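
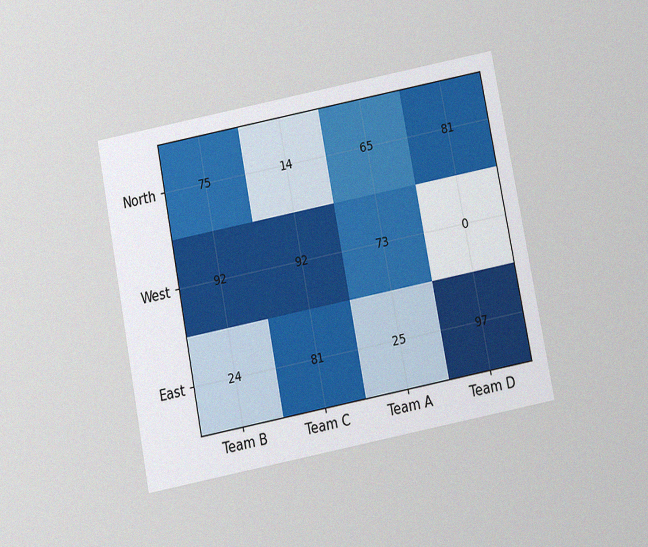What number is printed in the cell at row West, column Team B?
The chart is tilted about 11° counter-clockwise and viewed slightly from below, with some photo noise. The (West, Team B) cell reads 92.

92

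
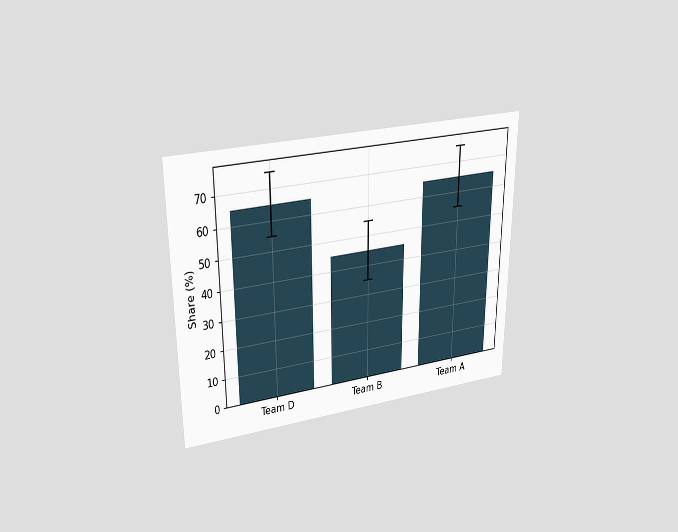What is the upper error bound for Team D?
The chart is viewed slightly from above. The Team D bar's upper whisker reaches 75%.

75%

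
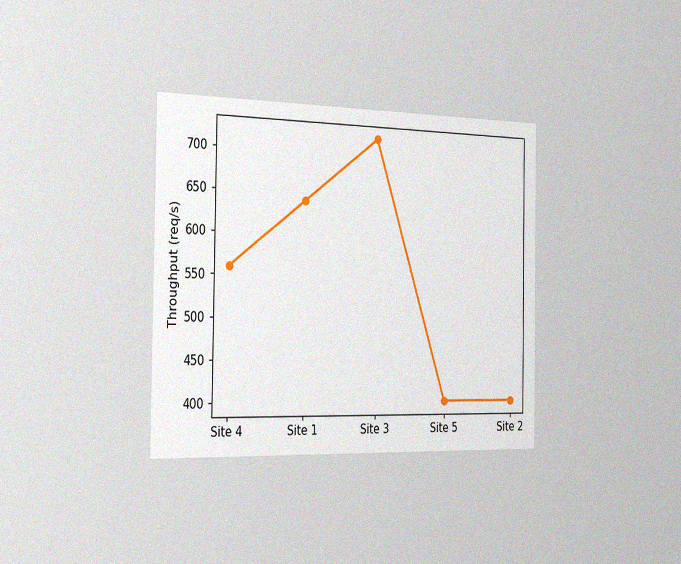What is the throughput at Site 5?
The chart is viewed slightly from the left, with some photo noise. At Site 5, the line is at 400req/s.

400req/s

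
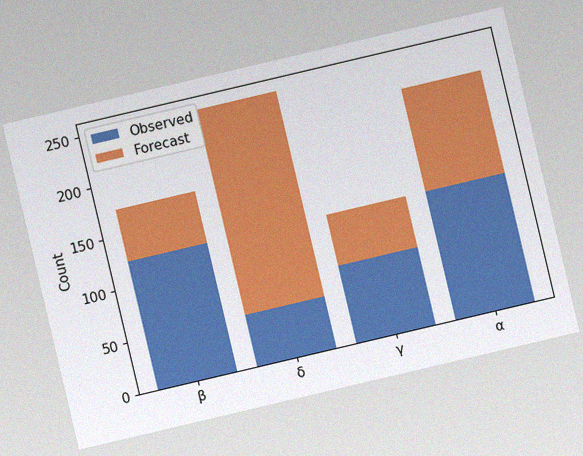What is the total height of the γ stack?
125

The chart is tilted about 13° counter-clockwise, with some photo noise. The γ stack's top reaches 125 on the y-axis.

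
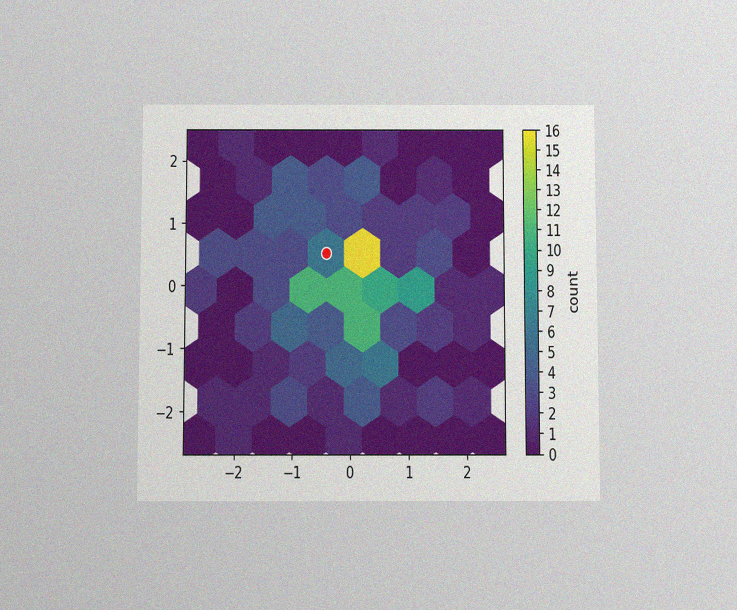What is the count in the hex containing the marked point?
The chart is viewed slightly from below, with some photo noise. The marked hex reads 6 on the colorbar.

6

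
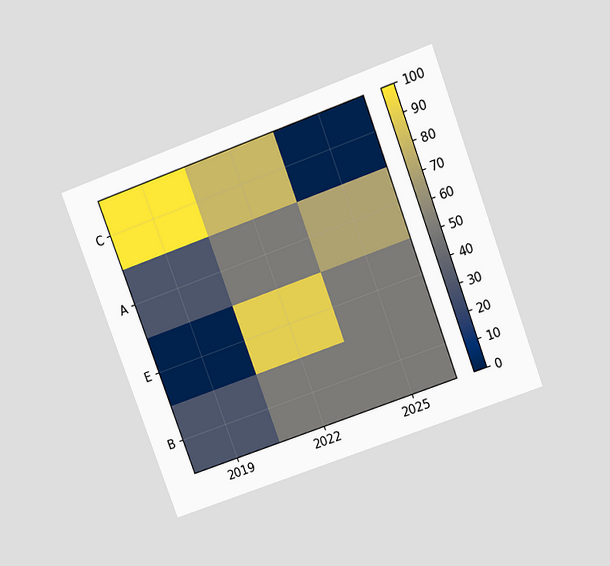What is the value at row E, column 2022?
The chart is tilted about 20° counter-clockwise and viewed slightly from above. Matching cell (E, 2022) against the colorbar gives 90.

90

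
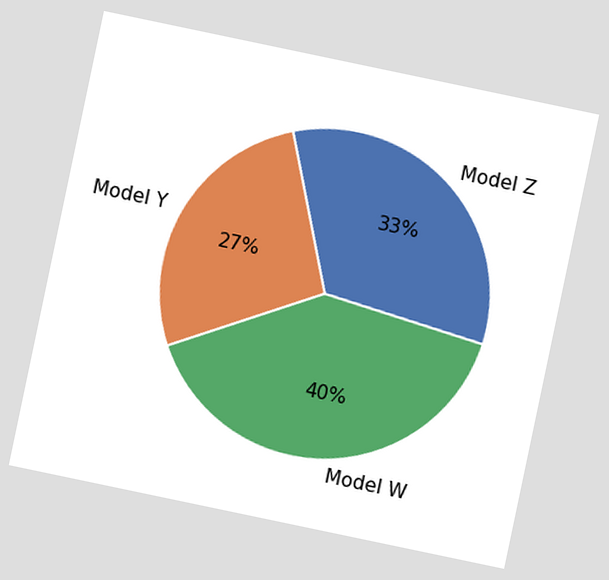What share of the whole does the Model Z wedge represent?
33%

The chart is tilted about 12° clockwise. The Model Z slice takes up 33% of the pie.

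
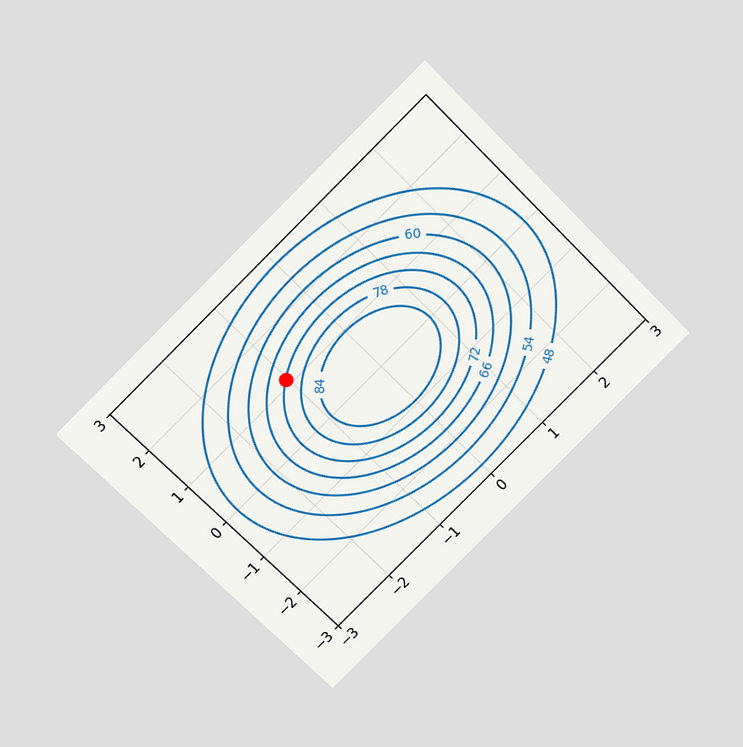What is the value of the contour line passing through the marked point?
The chart is tilted about 45° counter-clockwise and viewed slightly from above. The marked point sits on the contour labelled 72.

72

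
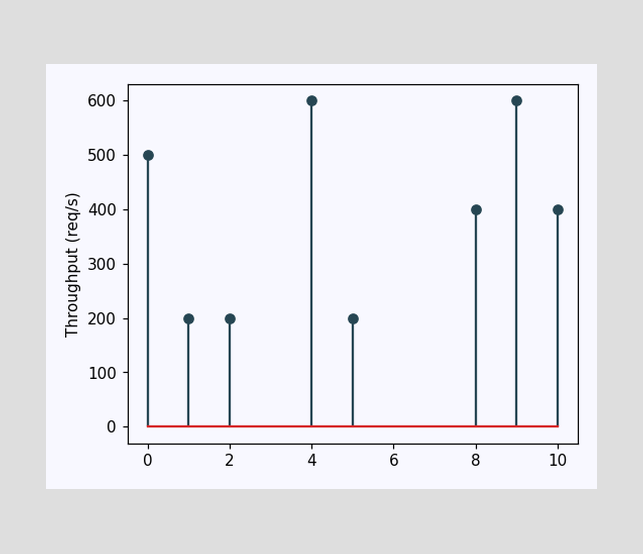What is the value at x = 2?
200req/s

The stem at x=2 reaches 200req/s.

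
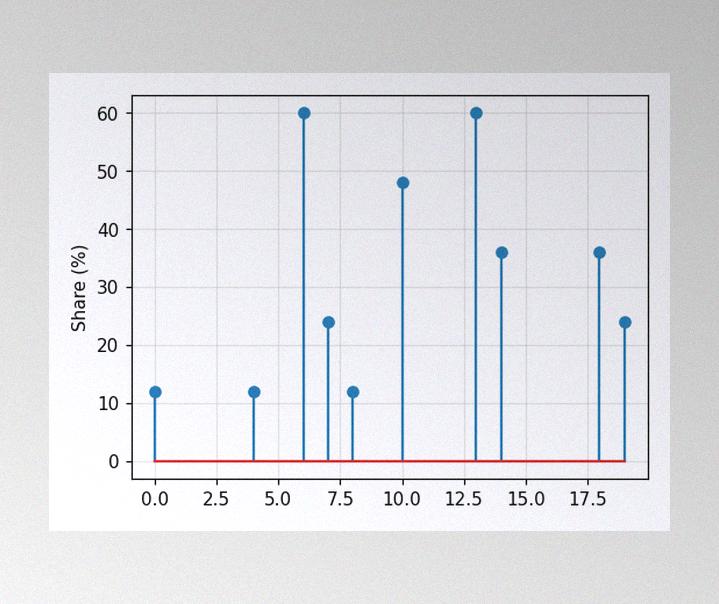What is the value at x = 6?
The image has some photo noise and uneven lighting. The stem at x=6 reaches 60%.

60%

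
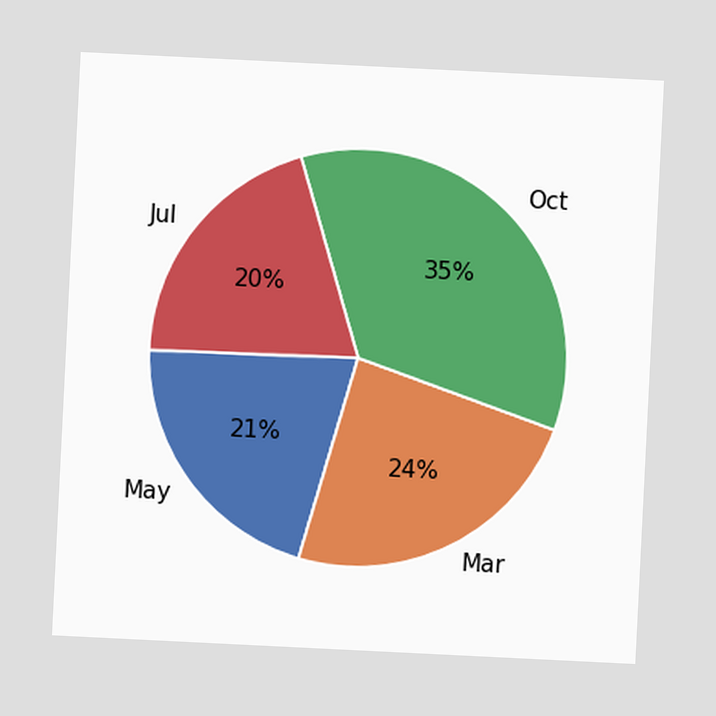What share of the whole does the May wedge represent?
21%

The chart is tilted about 3° clockwise. The May slice takes up 21% of the pie.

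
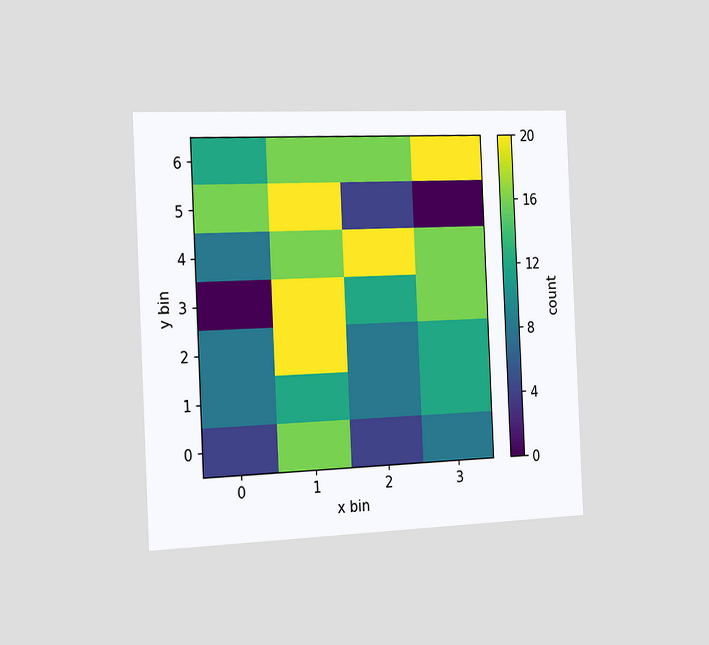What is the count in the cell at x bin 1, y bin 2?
20

The chart is tilted about 3° counter-clockwise and viewed slightly from the left. Matching the cell (1, 2) against the colorbar gives 20.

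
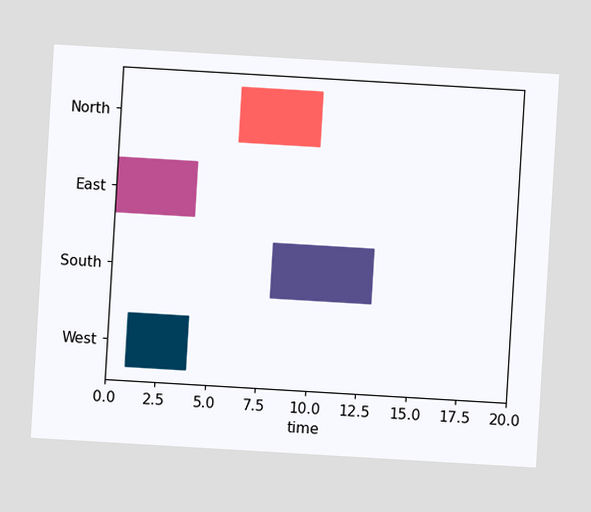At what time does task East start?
0

The chart is tilted about 3° clockwise. The East bar begins at t=0.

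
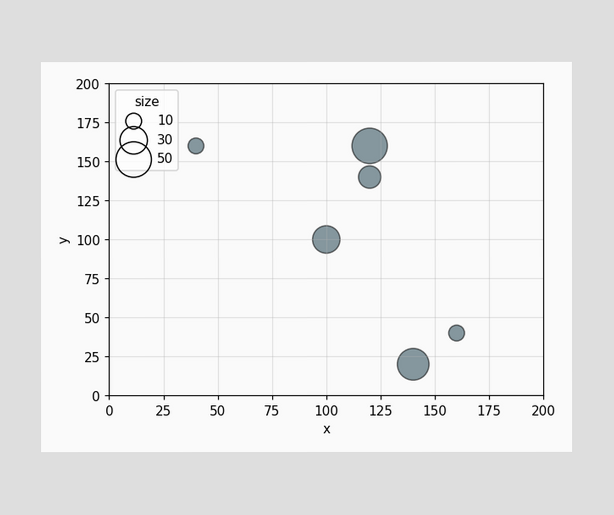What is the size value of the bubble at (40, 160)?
10

Matching the bubble at (40, 160) against the size legend gives 10.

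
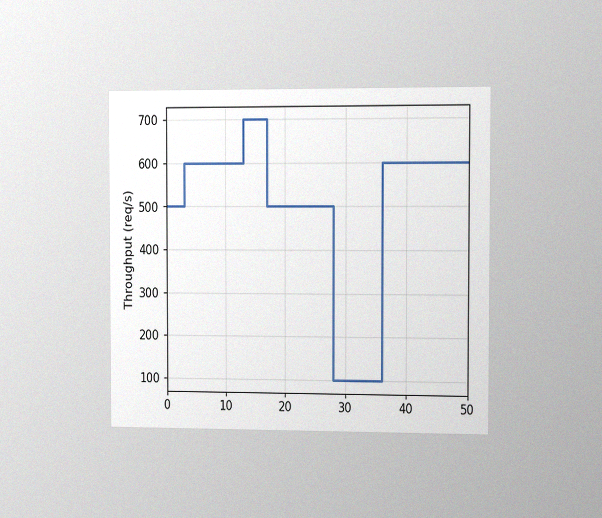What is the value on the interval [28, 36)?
The chart is viewed slightly from the right, with some photo noise. On [28, 36) the step sits at 100req/s.

100req/s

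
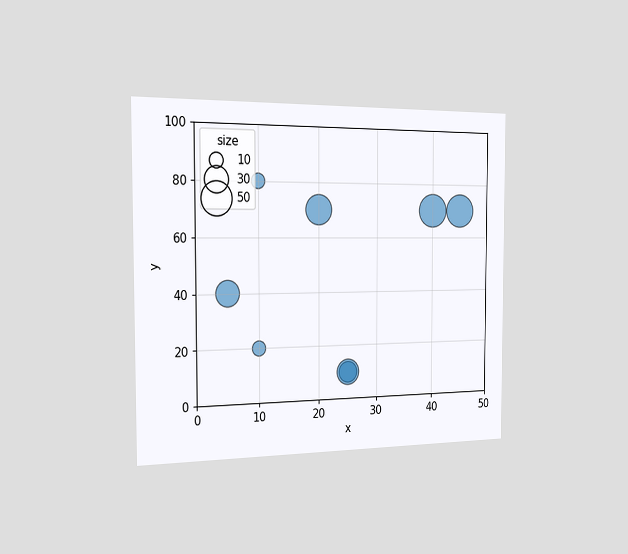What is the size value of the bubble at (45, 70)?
50

The chart is viewed slightly from the left. Matching the bubble at (45, 70) against the size legend gives 50.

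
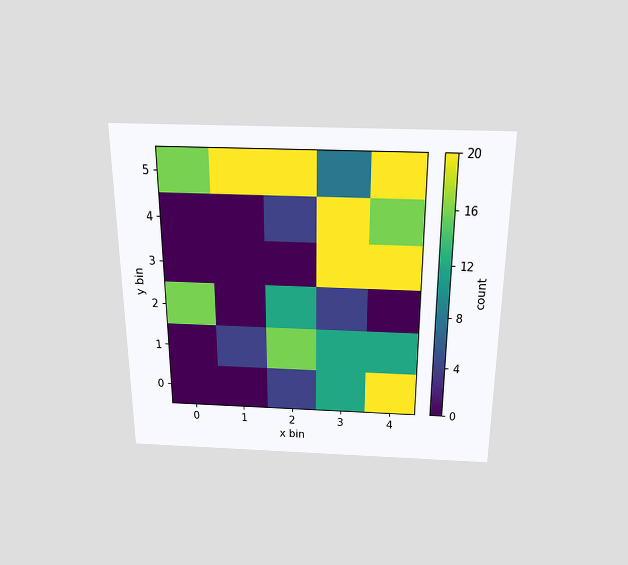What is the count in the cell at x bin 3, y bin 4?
20

The chart is viewed slightly from above. Matching the cell (3, 4) against the colorbar gives 20.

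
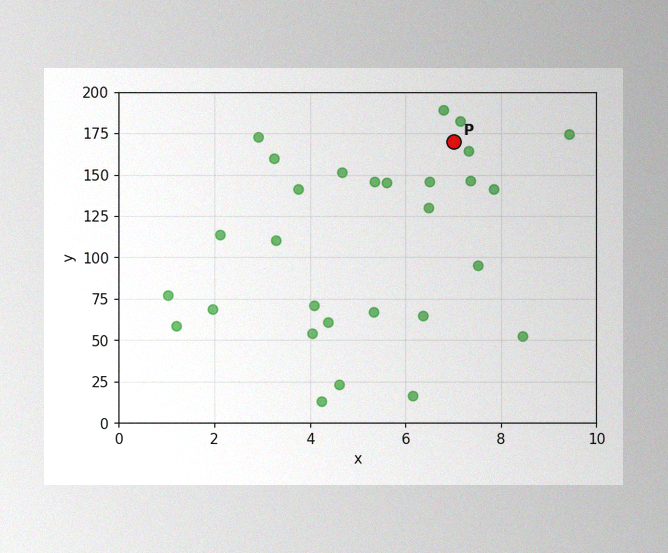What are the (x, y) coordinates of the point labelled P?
(7, 170)

The image has some photo noise and uneven lighting. Following the gridlines from P to each axis, P sits at (7, 170).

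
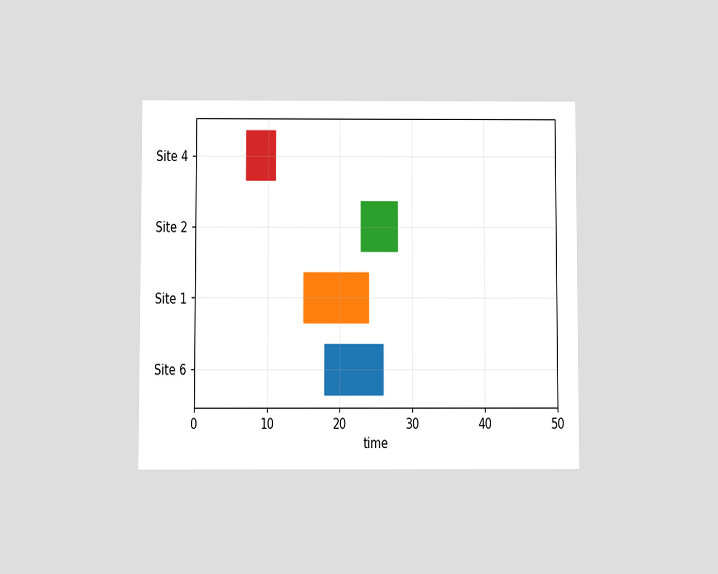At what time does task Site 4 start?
7

The chart is viewed slightly from below. The Site 4 bar begins at t=7.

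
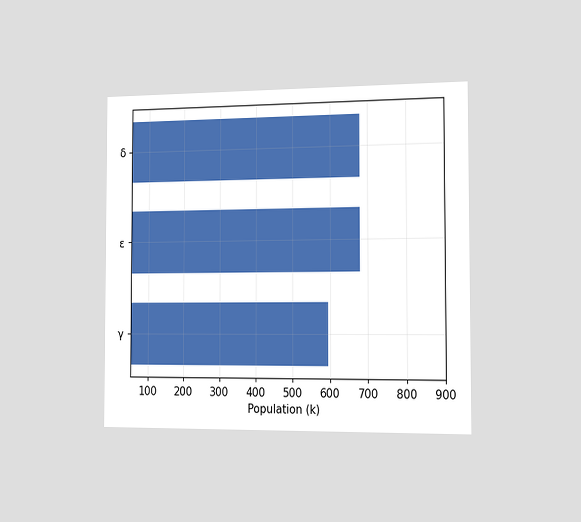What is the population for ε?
The chart is viewed slightly from the right. Reading along the chart's x-axis, the ε bar reaches 680k.

680k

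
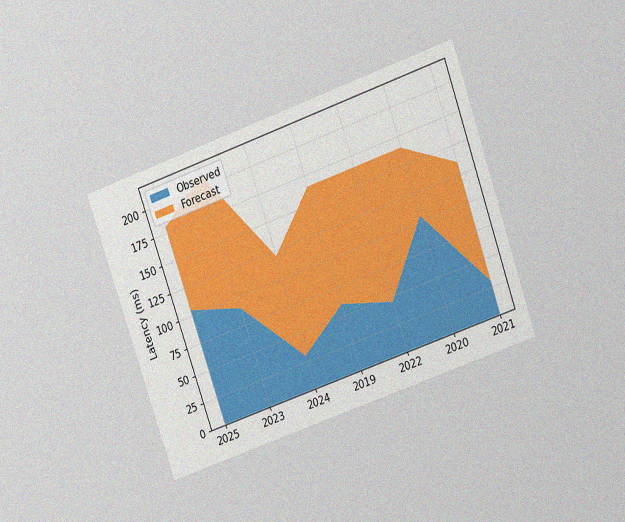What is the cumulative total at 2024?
120ms

The chart is tilted about 19° counter-clockwise and viewed slightly from above, with some photo noise. The stacked total at 2024 reaches 120ms.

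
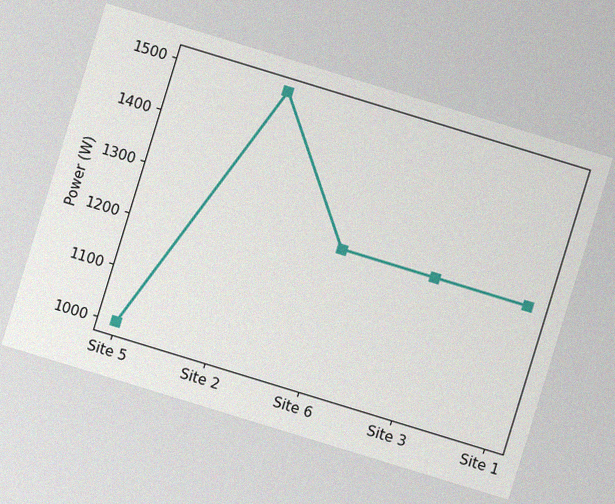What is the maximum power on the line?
The chart is tilted about 17° clockwise, with some photo noise. The highest point is at Site 2, and reading across to the y-axis gives 1500W.

1500W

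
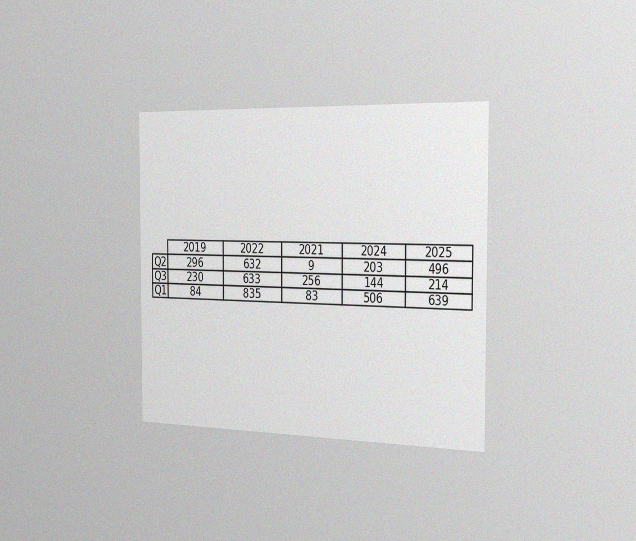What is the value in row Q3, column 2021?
The chart is viewed slightly from the right, with some photo noise. The (Q3, 2021) cell reads 256.

256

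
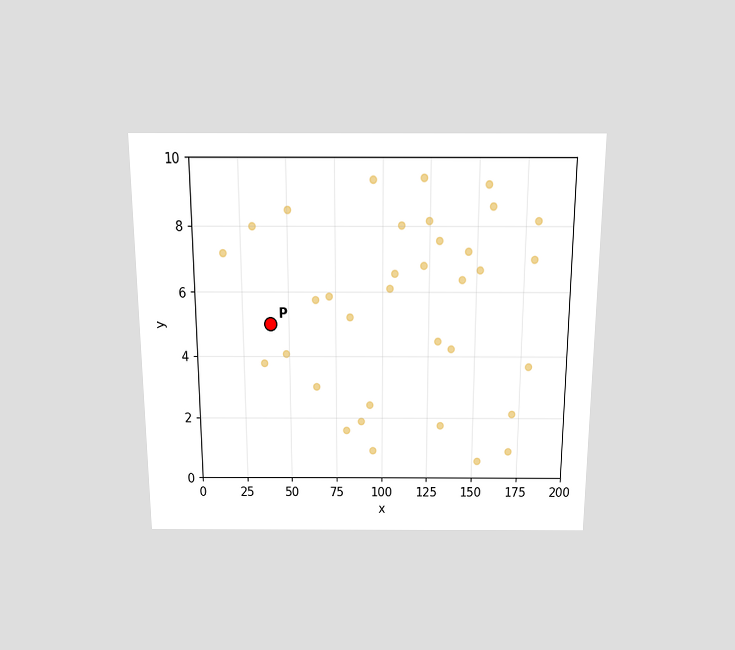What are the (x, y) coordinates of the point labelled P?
The chart is viewed slightly from above. Following the gridlines from P to each axis, P sits at (40, 5).

(40, 5)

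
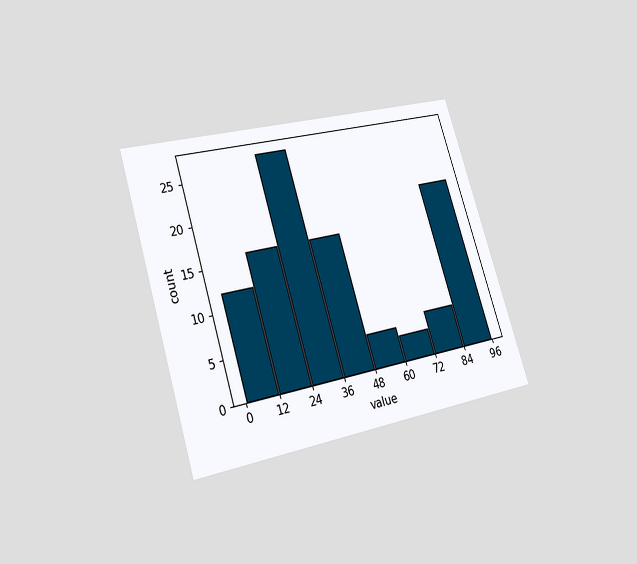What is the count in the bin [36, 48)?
16

The chart is tilted about 17° counter-clockwise and viewed at a slight angle. The [36, 48) bin has height 16.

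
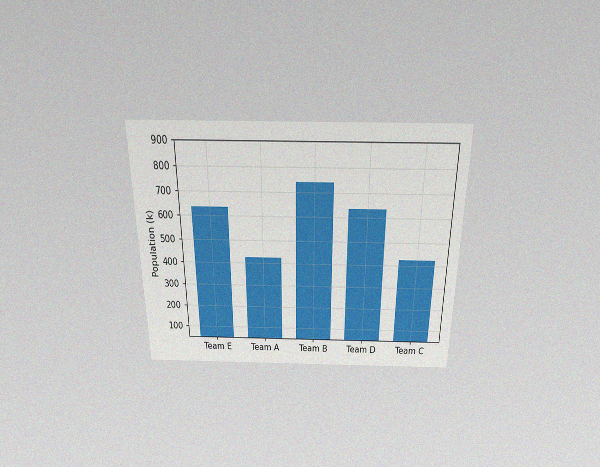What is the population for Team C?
424k

The chart is viewed slightly from above, with some photo noise. Reading along the chart's y-axis, the Team C bar reaches 424k.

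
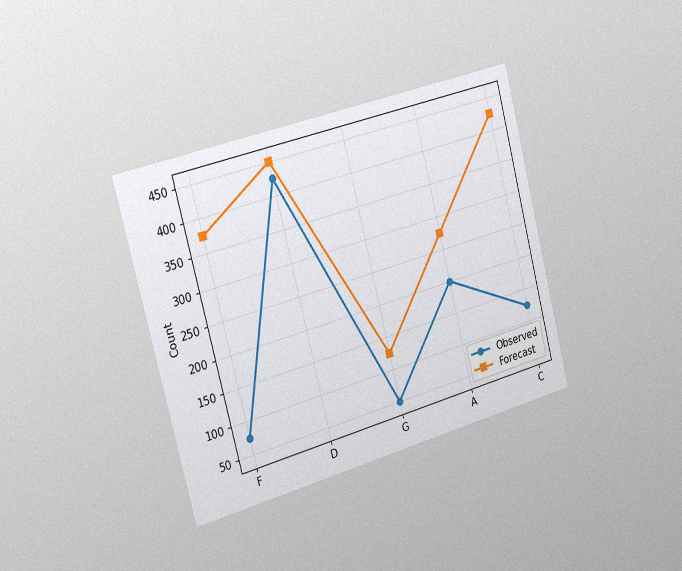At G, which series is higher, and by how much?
Forecast, by 75

The chart is tilted about 15° counter-clockwise and viewed slightly from the left, with some photo noise. At G, Forecast sits above the other line by 75.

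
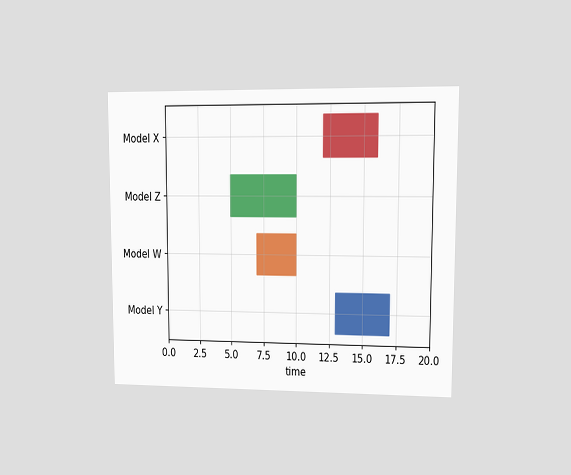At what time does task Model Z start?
The chart is viewed at a slight angle. The Model Z bar begins at t=5.

5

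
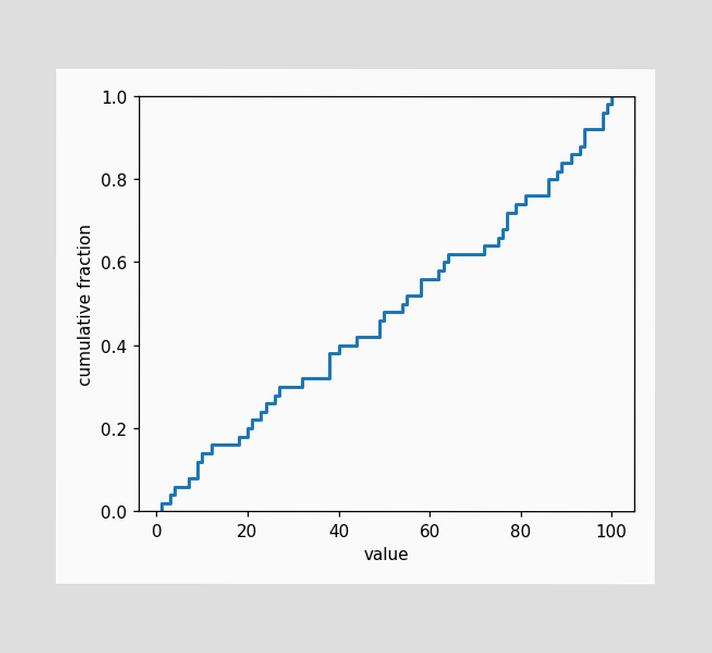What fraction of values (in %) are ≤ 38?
At x=38 the ECDF step is at 38%.

38%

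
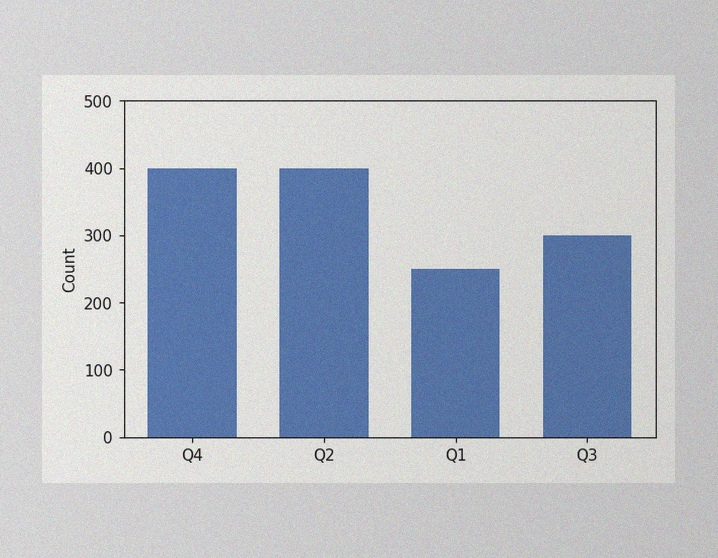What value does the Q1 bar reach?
250

The image has some photo noise and uneven lighting. Reading along the chart's y-axis, the Q1 bar reaches 250.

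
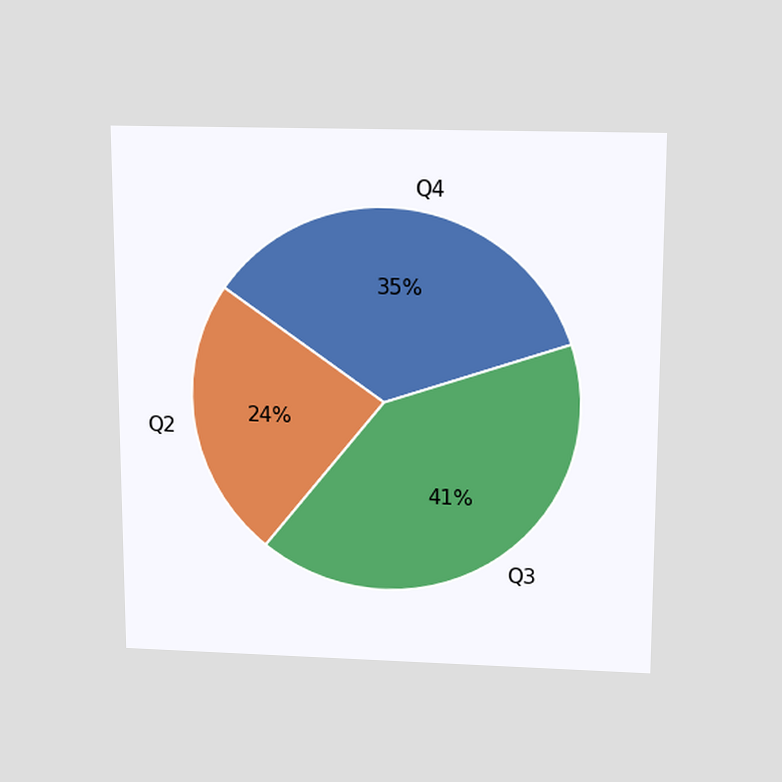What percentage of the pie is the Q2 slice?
The chart is viewed slightly from above. The Q2 slice takes up 24% of the pie.

24%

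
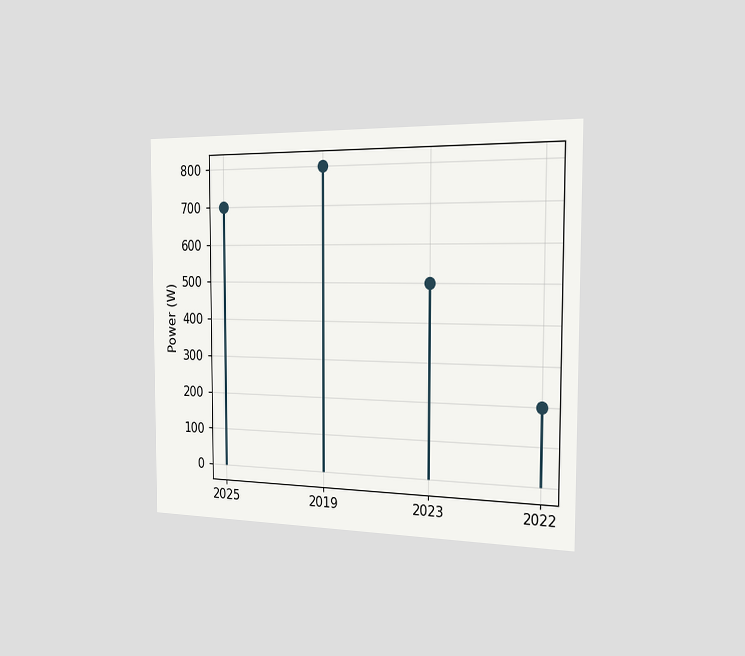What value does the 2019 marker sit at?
The chart is viewed slightly from the right. The 2019 marker sits at 800W.

800W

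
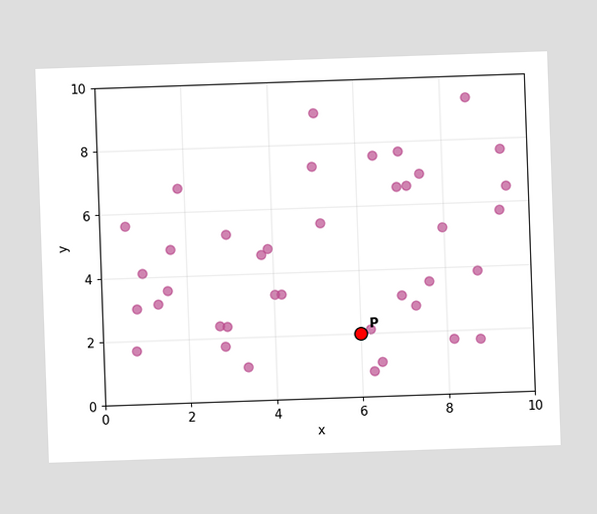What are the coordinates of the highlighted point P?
Following the gridlines from P to each axis, P sits at (6, 2).

(6, 2)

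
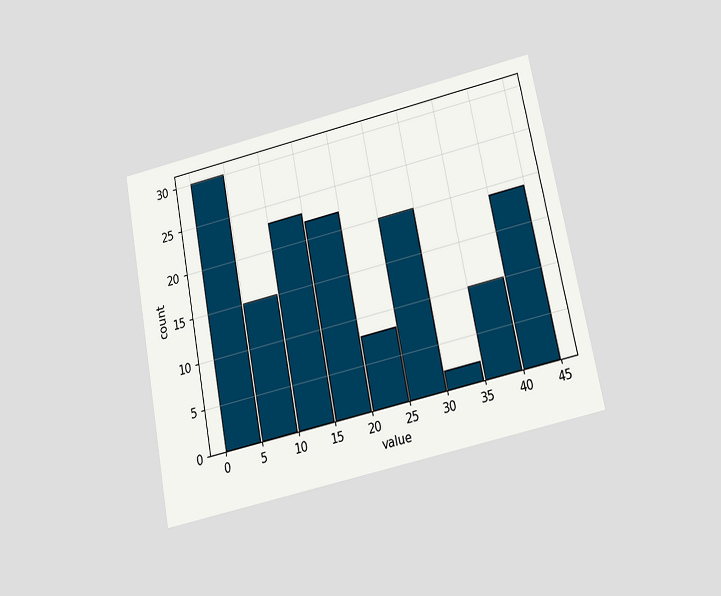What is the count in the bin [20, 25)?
The chart is tilted about 11° counter-clockwise and viewed slightly from below. The [20, 25) bin has height 8.

8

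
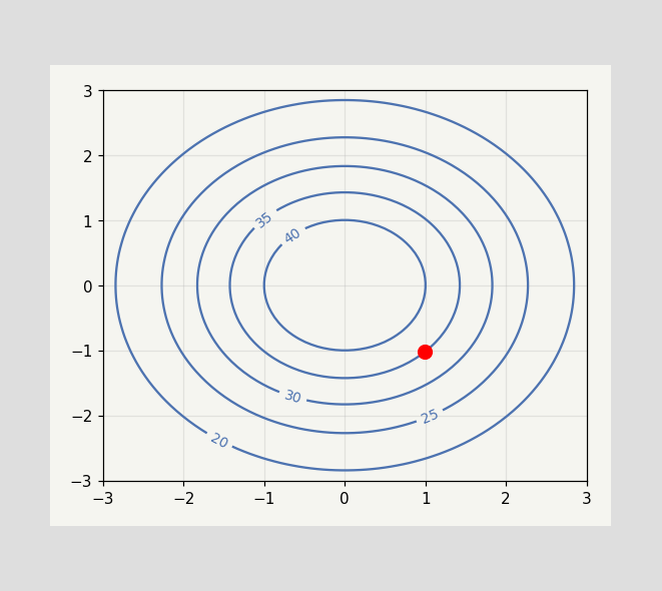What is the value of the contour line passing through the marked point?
35

The marked point sits on the contour labelled 35.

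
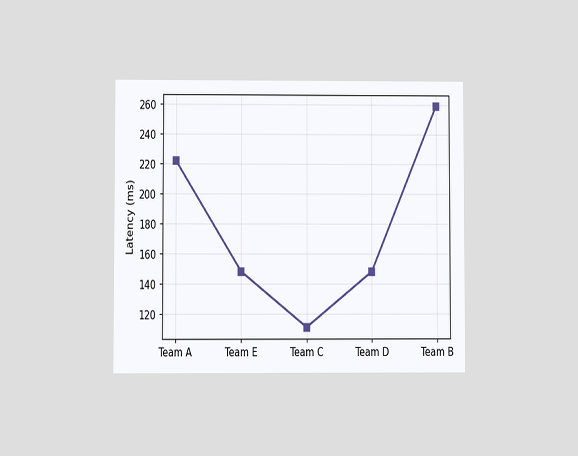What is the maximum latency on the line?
The chart is viewed at a slight angle. The highest point is at Team B, and reading across to the y-axis gives 259ms.

259ms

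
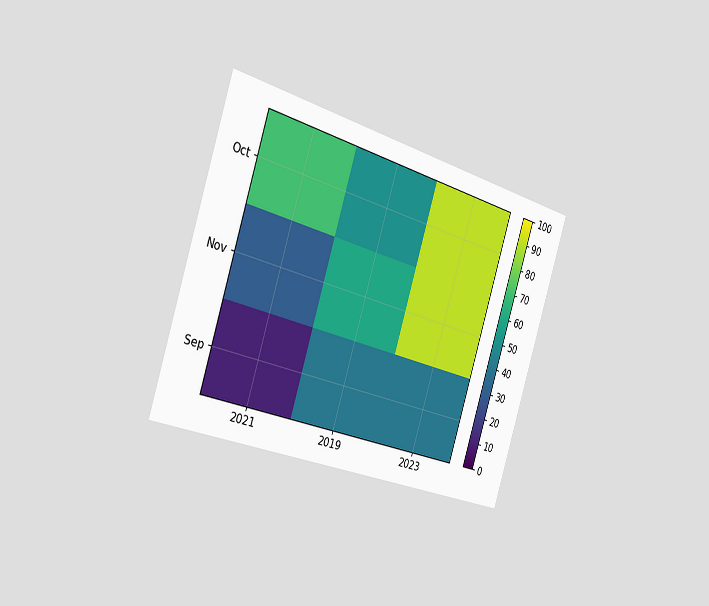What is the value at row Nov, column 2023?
The chart is tilted about 18° clockwise and viewed slightly from the left. Matching cell (Nov, 2023) against the colorbar gives 90.

90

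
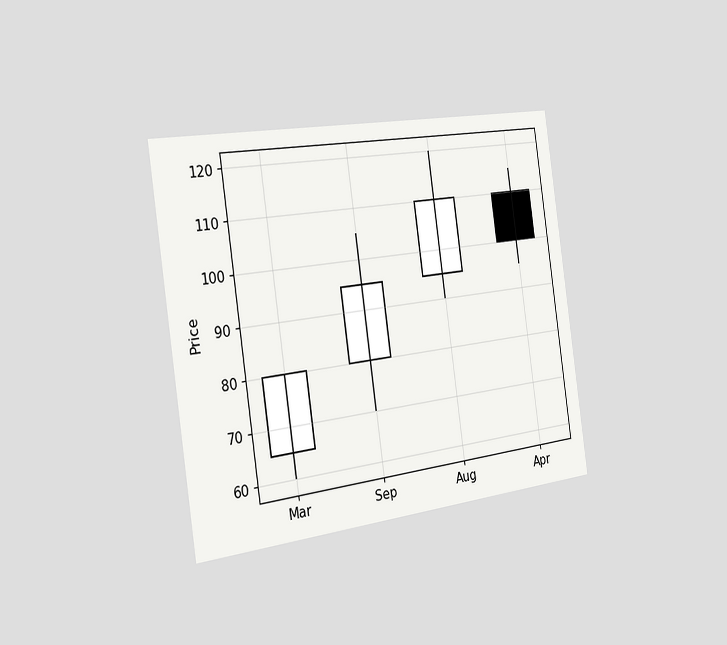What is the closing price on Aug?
110

The chart is tilted about 8° counter-clockwise and viewed slightly from the left. The Aug candle closes at 110.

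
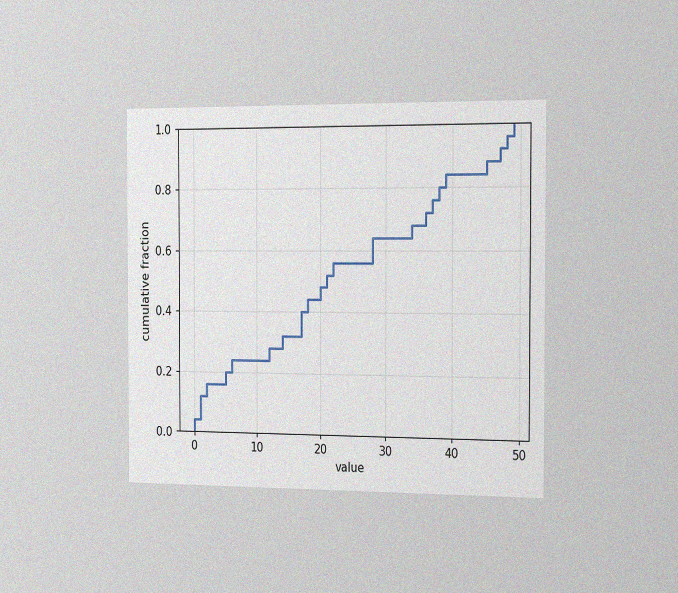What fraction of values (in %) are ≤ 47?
The chart is viewed slightly from the right, with some photo noise. At x=47 the ECDF step is at 92%.

92%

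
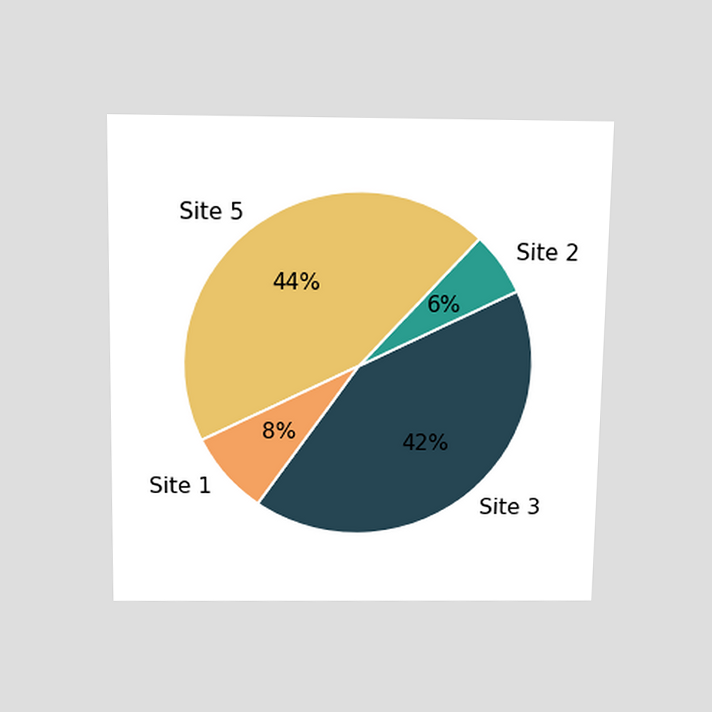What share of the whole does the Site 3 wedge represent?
42%

The chart is viewed slightly from above. The Site 3 slice takes up 42% of the pie.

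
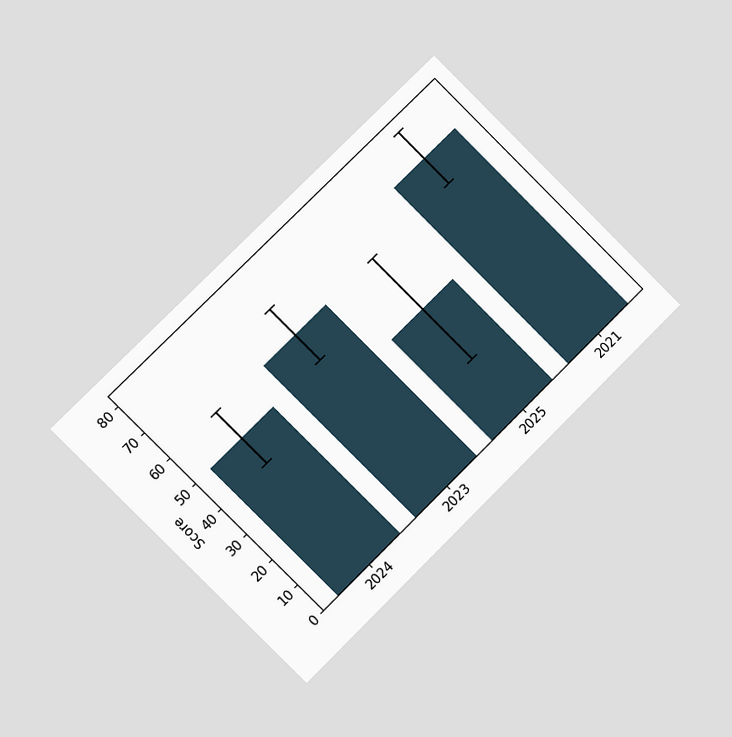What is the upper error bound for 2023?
70

The chart is tilted about 45° counter-clockwise and viewed slightly from the left. The 2023 bar's upper whisker reaches 70.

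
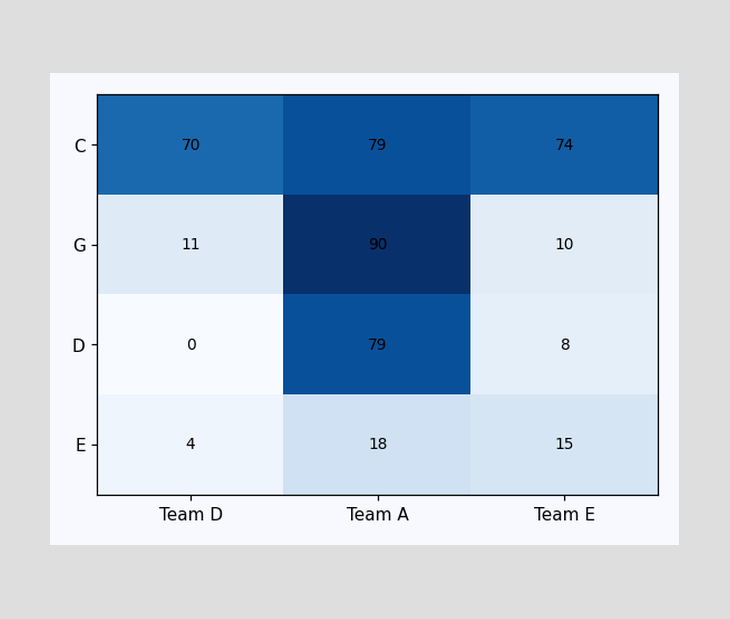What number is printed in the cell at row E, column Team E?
15

The (E, Team E) cell reads 15.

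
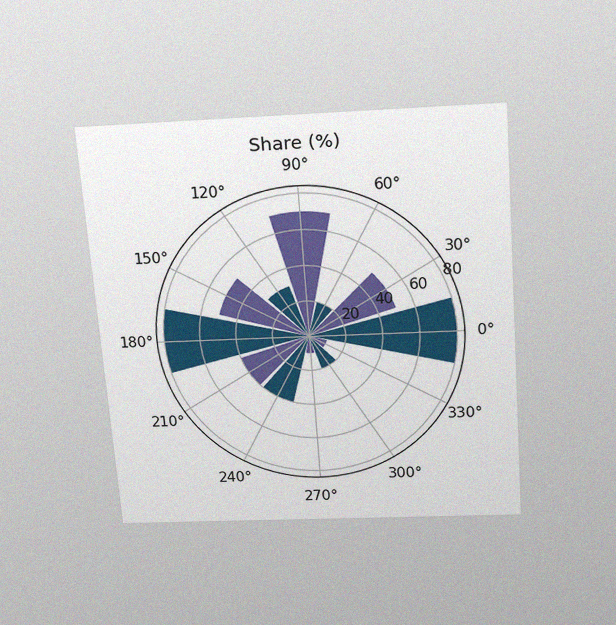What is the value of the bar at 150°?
The chart is tilted about 4° counter-clockwise and viewed slightly from above, with some photo noise. The bar at 150° reaches 50% on the radial axis.

50%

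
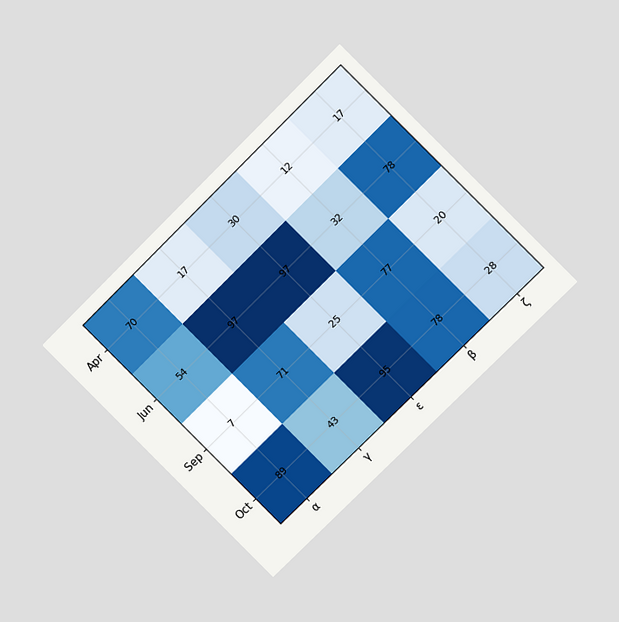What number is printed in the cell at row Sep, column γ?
71

The chart is tilted about 45° counter-clockwise and viewed at a slight angle. The (Sep, γ) cell reads 71.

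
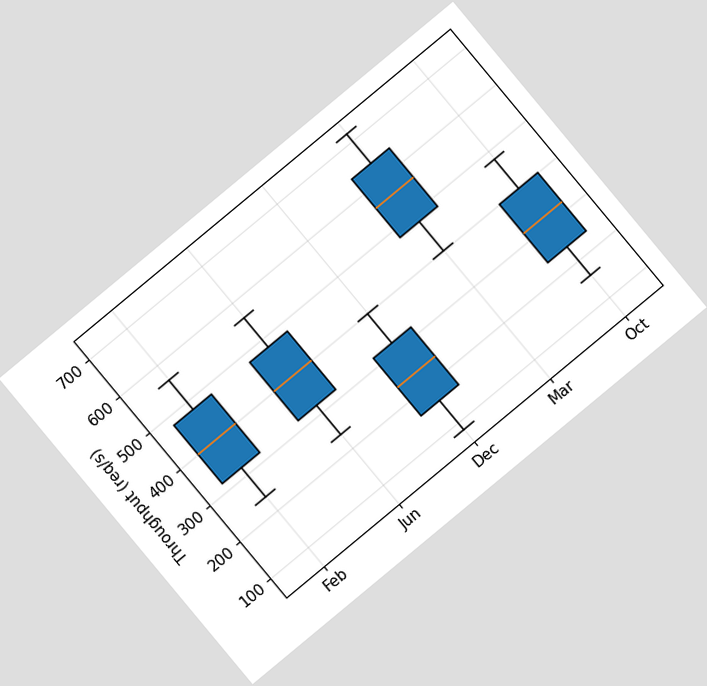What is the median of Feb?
The chart is tilted about 40° counter-clockwise. The median line in the Feb box sits at 400req/s.

400req/s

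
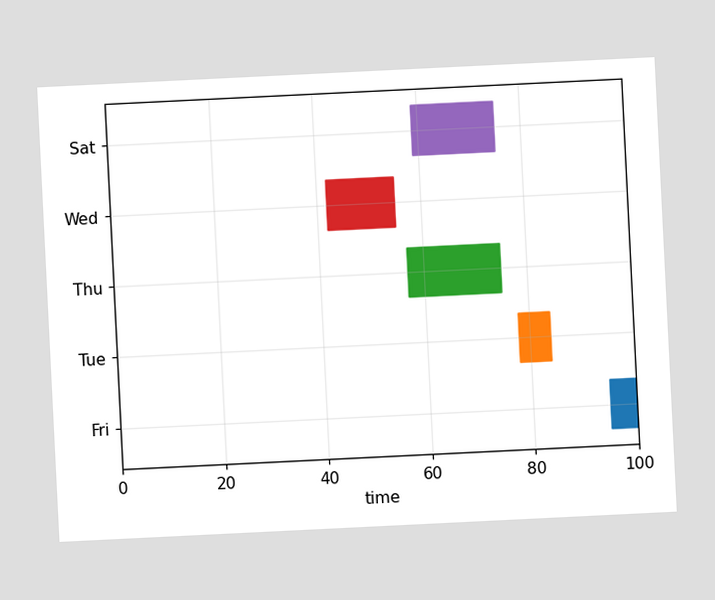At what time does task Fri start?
95

The chart is tilted about 3° counter-clockwise. The Fri bar begins at t=95.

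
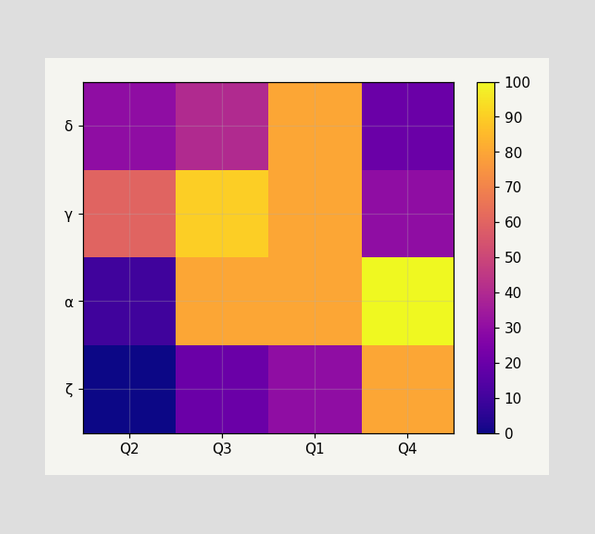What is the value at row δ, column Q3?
40

Matching cell (δ, Q3) against the colorbar gives 40.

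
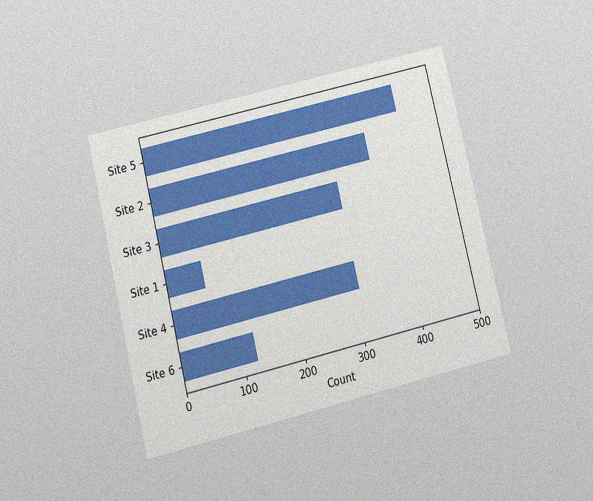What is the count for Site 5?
The chart is tilted about 14° counter-clockwise and viewed slightly from below, with some photo noise. Reading along the chart's x-axis, the Site 5 bar reaches 434.

434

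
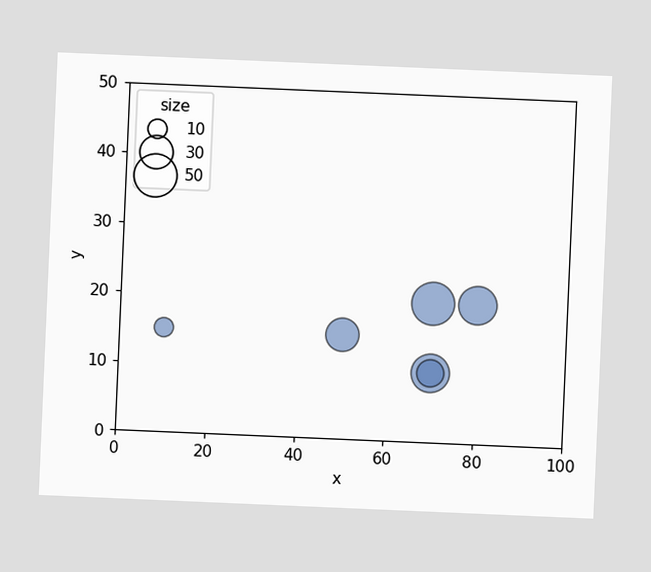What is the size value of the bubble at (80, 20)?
The chart is tilted about 2° clockwise. Matching the bubble at (80, 20) against the size legend gives 40.

40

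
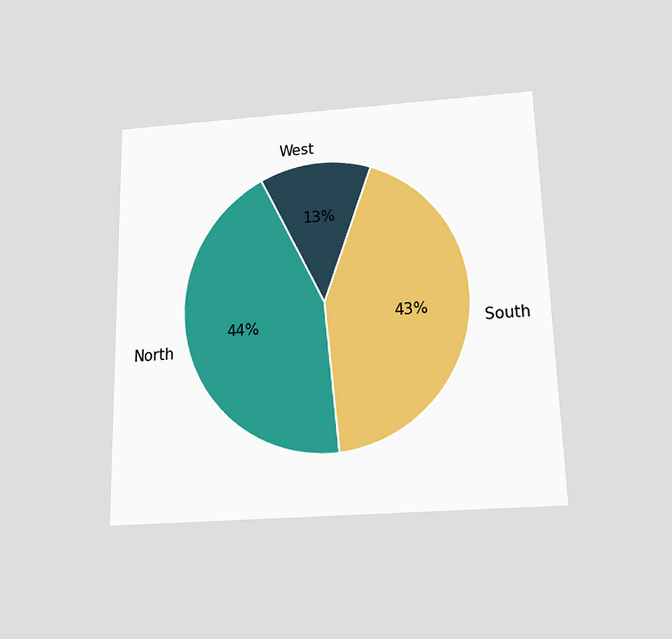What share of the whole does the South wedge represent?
The chart is viewed slightly from below. The South slice takes up 43% of the pie.

43%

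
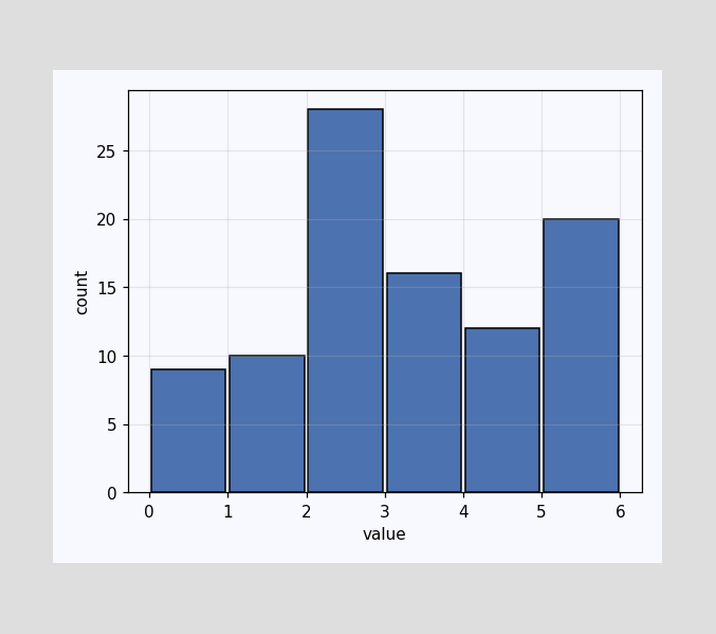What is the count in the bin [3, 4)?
16

The [3, 4) bin has height 16.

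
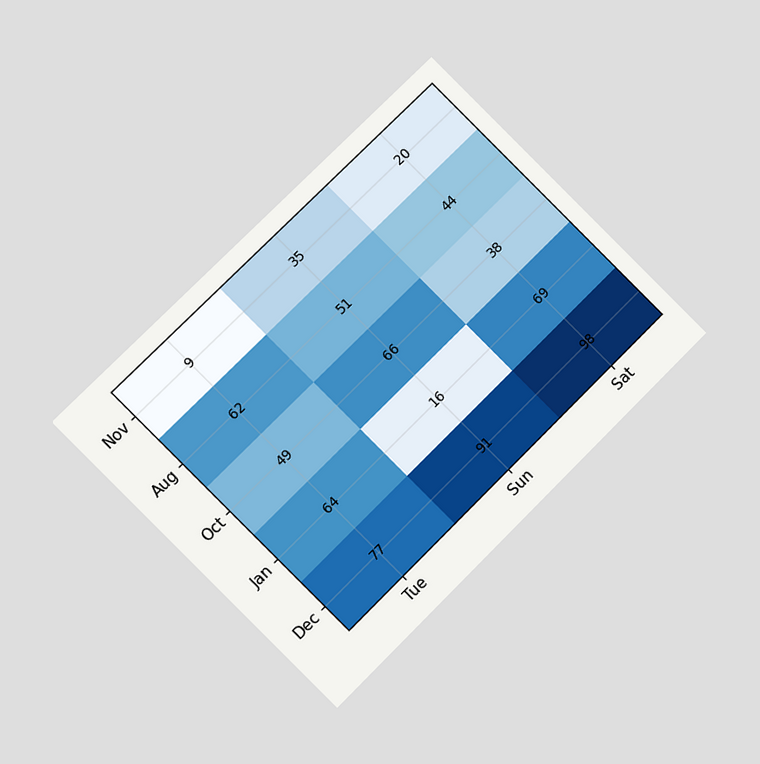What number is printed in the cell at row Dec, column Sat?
98

The chart is tilted about 45° counter-clockwise and viewed at a slight angle. The (Dec, Sat) cell reads 98.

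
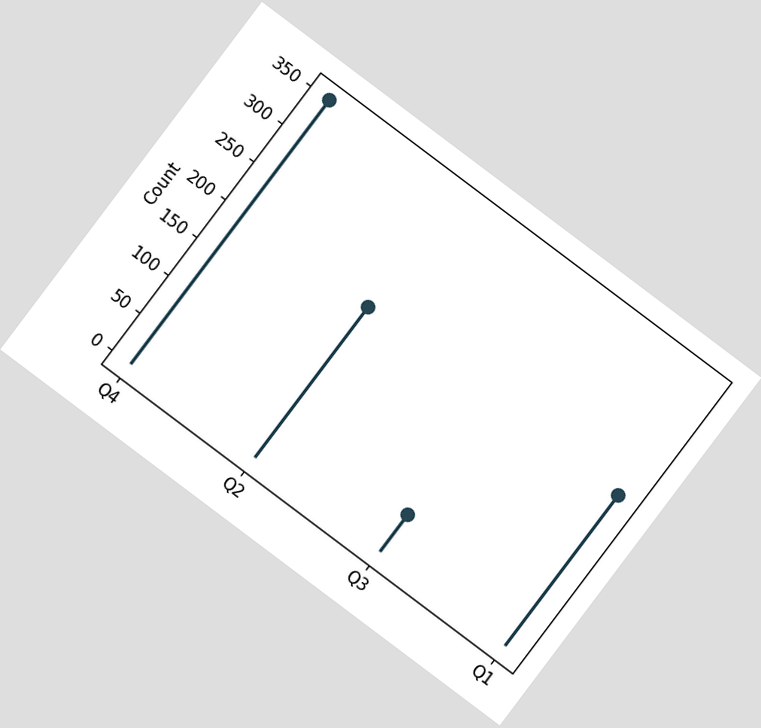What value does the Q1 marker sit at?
200

The chart is tilted about 37° clockwise. The Q1 marker sits at 200.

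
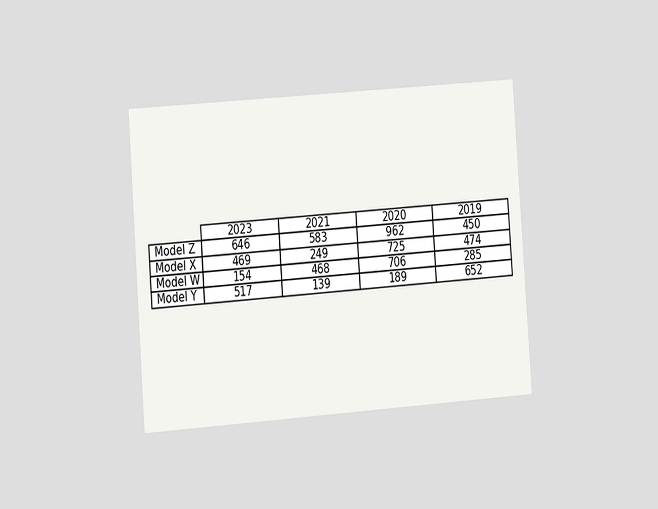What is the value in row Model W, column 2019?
285

The chart is tilted about 4° counter-clockwise and viewed slightly from the left. The (Model W, 2019) cell reads 285.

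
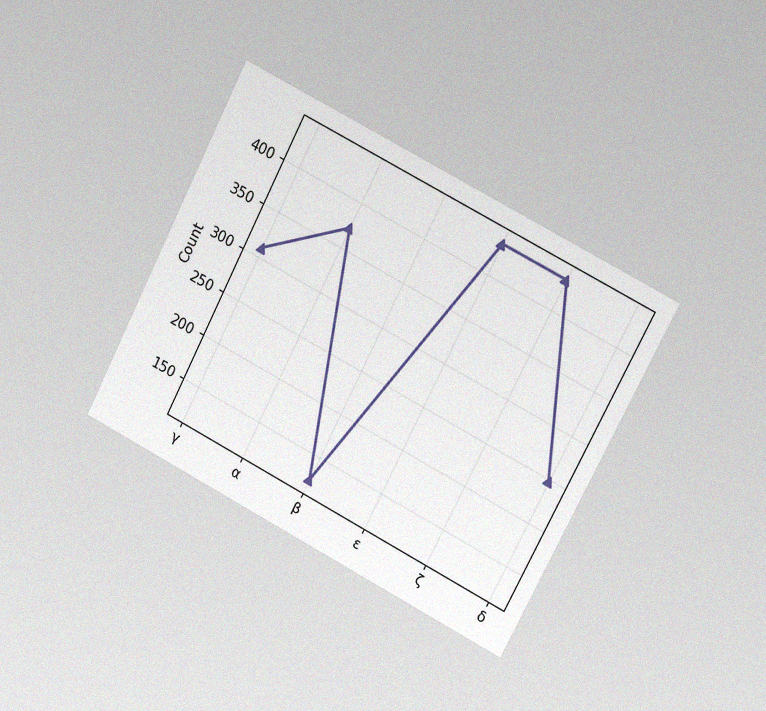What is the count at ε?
The chart is tilted about 27° clockwise and viewed slightly from the right, with some photo noise. At ε, the line is at 434.

434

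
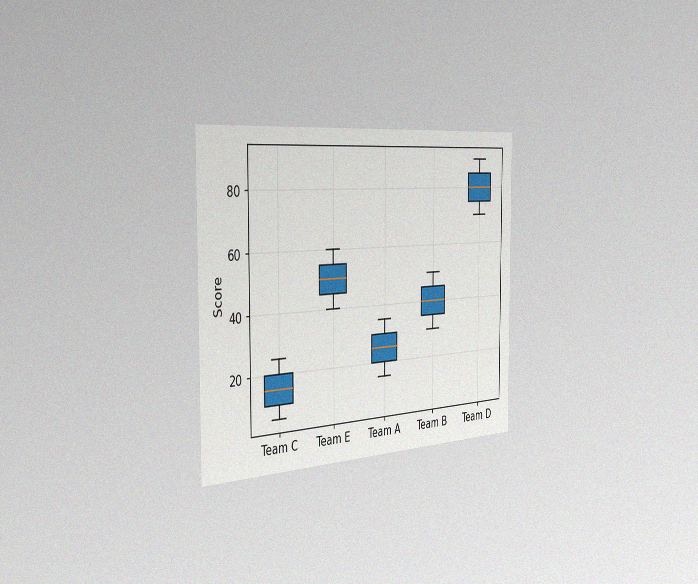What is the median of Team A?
The chart is viewed slightly from the left, with some photo noise. The median line in the Team A box sits at 25.

25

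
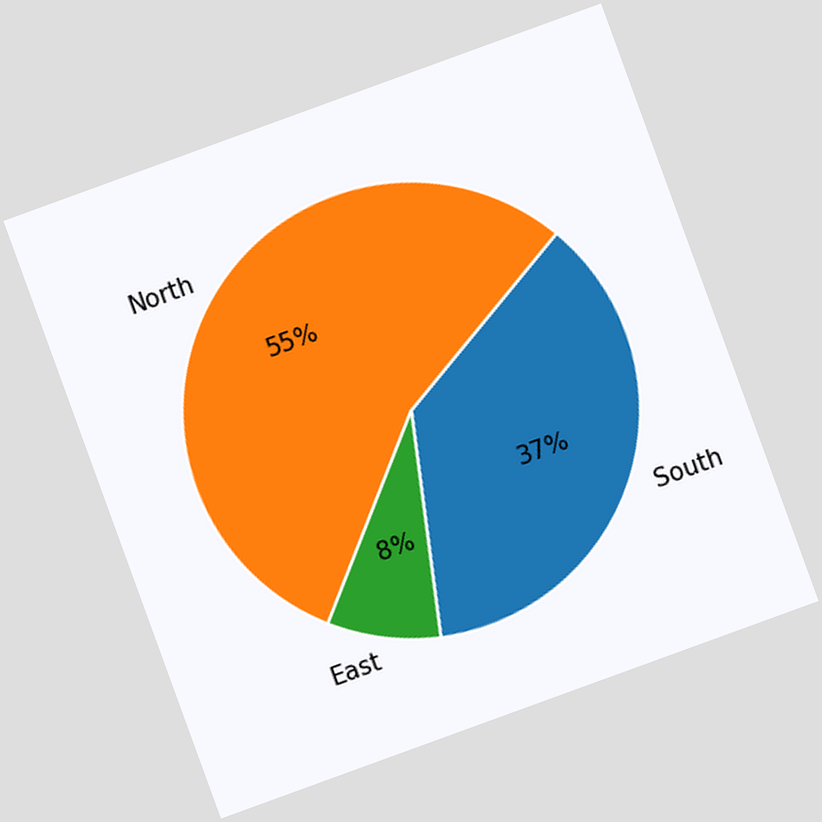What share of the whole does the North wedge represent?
55%

The chart is tilted about 20° counter-clockwise. The North slice takes up 55% of the pie.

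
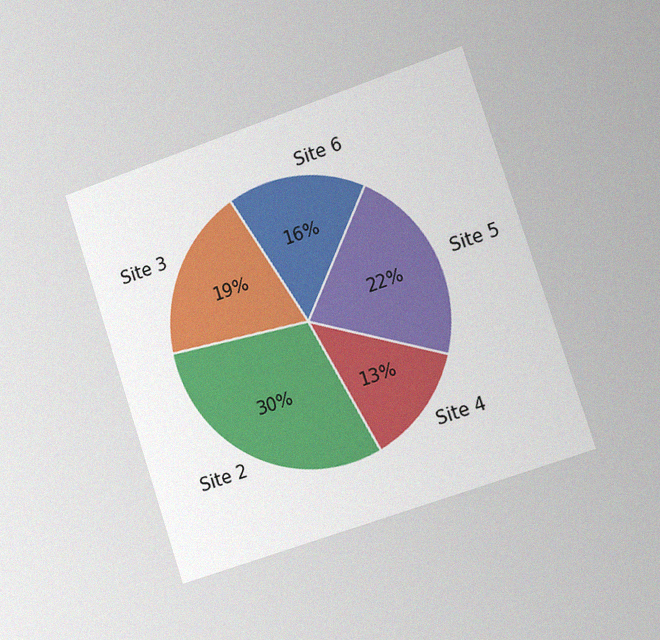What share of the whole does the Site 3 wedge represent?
The chart is tilted about 18° counter-clockwise and viewed slightly from the right, with some photo noise. The Site 3 slice takes up 19% of the pie.

19%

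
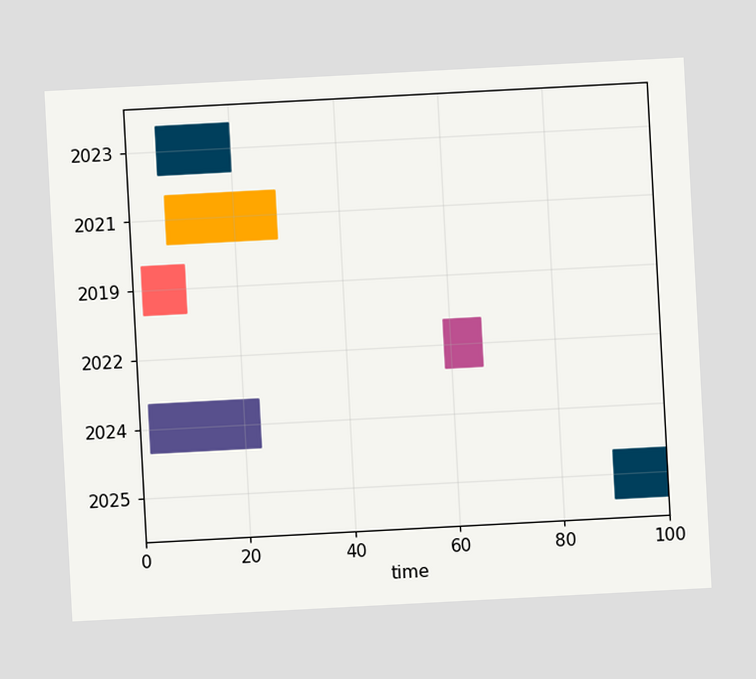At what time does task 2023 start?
The chart is tilted about 3° counter-clockwise. The 2023 bar begins at t=6.

6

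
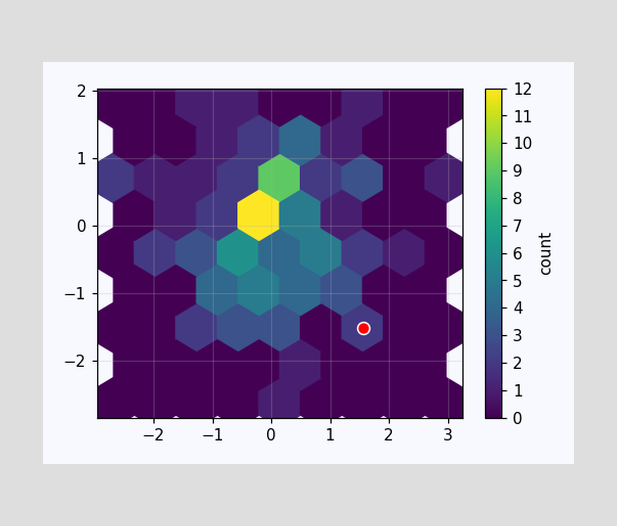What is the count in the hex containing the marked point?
2

The marked hex reads 2 on the colorbar.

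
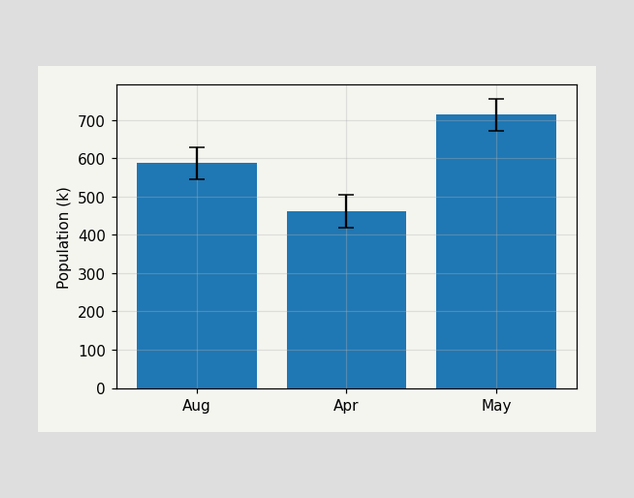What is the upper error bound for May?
756k

The May bar's upper whisker reaches 756k.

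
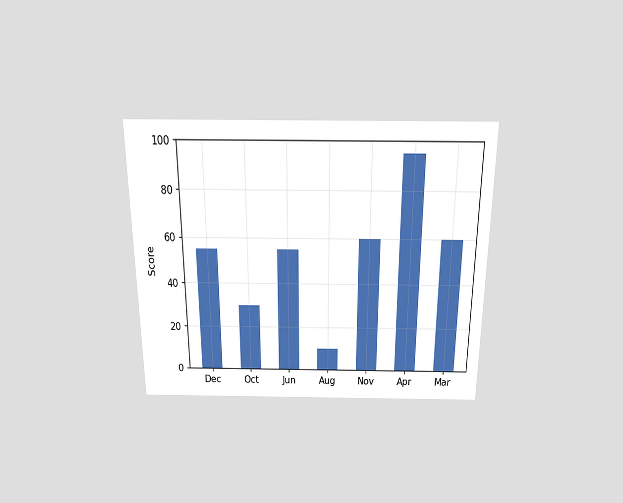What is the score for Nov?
The chart is viewed slightly from above. Reading along the chart's y-axis, the Nov bar reaches 60.

60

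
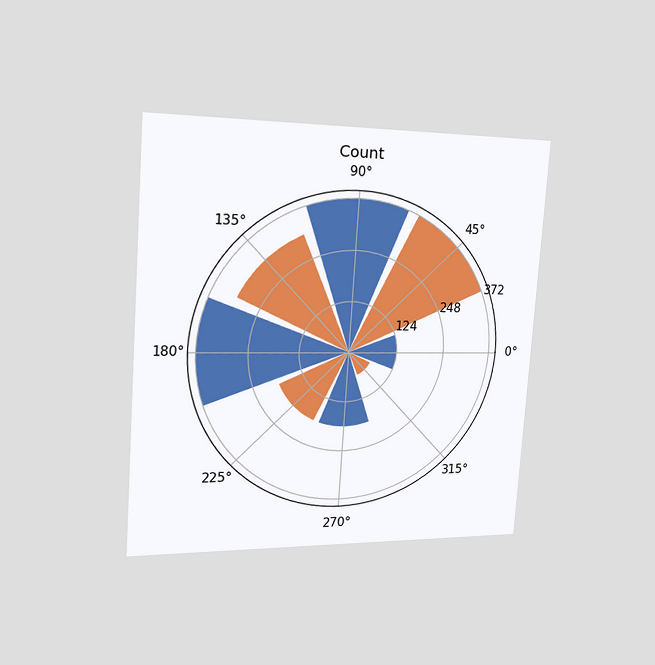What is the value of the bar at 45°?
372

The chart is tilted about 4° clockwise and viewed slightly from the left. The bar at 45° reaches 372 on the radial axis.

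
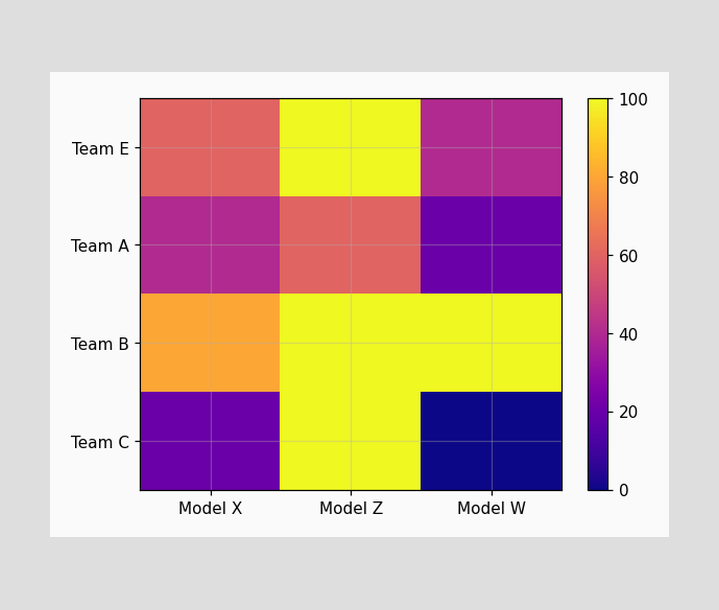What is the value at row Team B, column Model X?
Matching cell (Team B, Model X) against the colorbar gives 80.

80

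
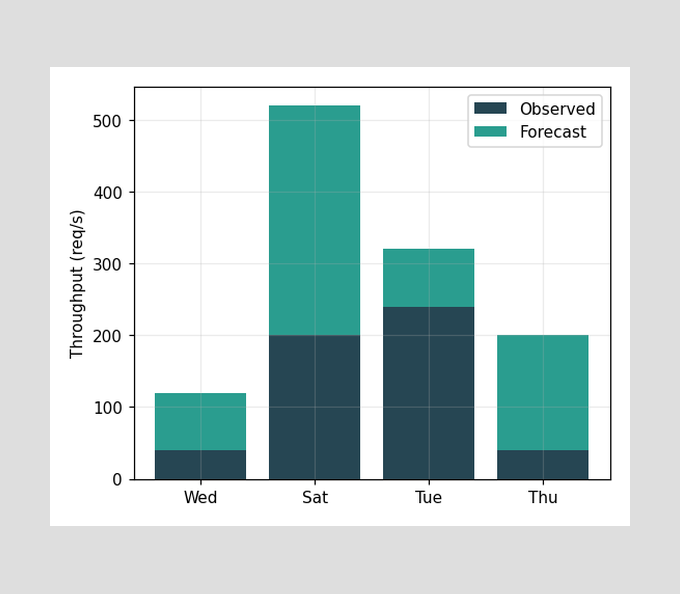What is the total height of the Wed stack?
120req/s

The Wed stack's top reaches 120req/s on the y-axis.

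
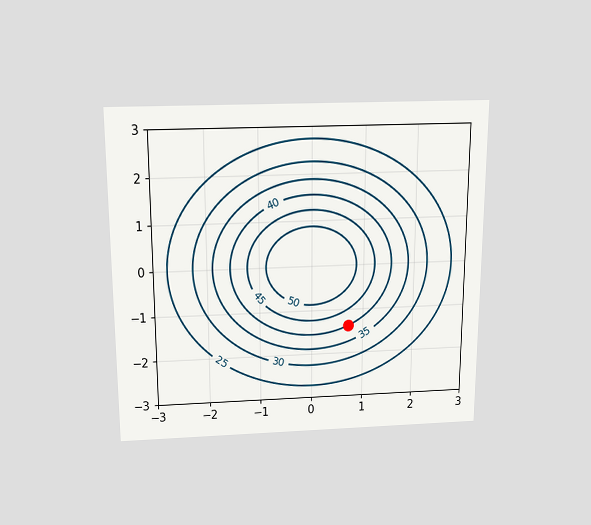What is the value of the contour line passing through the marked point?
40

The chart is viewed slightly from above. The marked point sits on the contour labelled 40.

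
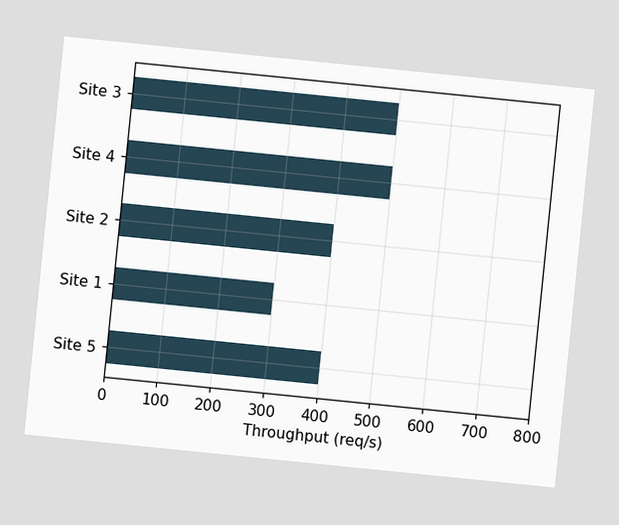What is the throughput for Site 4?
500req/s

The chart is tilted about 6° clockwise. Reading along the chart's x-axis, the Site 4 bar reaches 500req/s.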